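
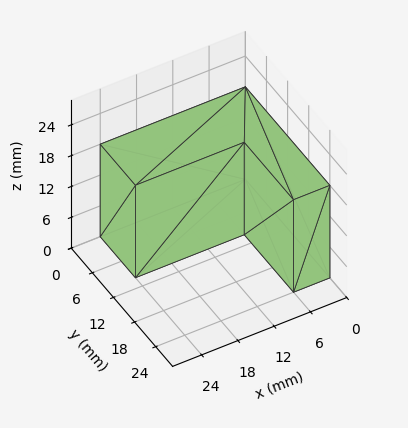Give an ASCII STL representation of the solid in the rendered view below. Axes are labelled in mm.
Reading the render: the shape is an L-shaped prism: outer 24 × 24 mm, arm thicknesses ≈ 10 mm (horizontal) and 6 mm (vertical), extruded 18 mm in z (dimensions read to the nearest mm from the axis ticks). For the STL, each face is triangulated and given an outward normal.

solid part
  facet normal 0.0000 0.0000 -1.0000
    outer loop
      vertex 24.0 10.0 0.0
      vertex 24.0 0.0 0.0
      vertex 0.0 0.0 0.0
    endloop
  endfacet
  facet normal 0.0000 0.0000 -1.0000
    outer loop
      vertex 6.0 10.0 0.0
      vertex 24.0 10.0 0.0
      vertex 0.0 0.0 0.0
    endloop
  endfacet
  facet normal 0.0000 0.0000 -1.0000
    outer loop
      vertex 6.0 24.0 0.0
      vertex 6.0 10.0 0.0
      vertex 0.0 0.0 0.0
    endloop
  endfacet
  facet normal 0.0000 0.0000 -1.0000
    outer loop
      vertex 0.0 24.0 0.0
      vertex 6.0 24.0 0.0
      vertex 0.0 0.0 0.0
    endloop
  endfacet
  facet normal 0.0000 0.0000 1.0000
    outer loop
      vertex 0.0 0.0 18.0
      vertex 24.0 0.0 18.0
      vertex 24.0 10.0 18.0
    endloop
  endfacet
  facet normal 0.0000 0.0000 1.0000
    outer loop
      vertex 0.0 0.0 18.0
      vertex 24.0 10.0 18.0
      vertex 6.0 10.0 18.0
    endloop
  endfacet
  facet normal 0.0000 0.0000 1.0000
    outer loop
      vertex 0.0 0.0 18.0
      vertex 6.0 10.0 18.0
      vertex 6.0 24.0 18.0
    endloop
  endfacet
  facet normal 0.0000 0.0000 1.0000
    outer loop
      vertex 0.0 0.0 18.0
      vertex 6.0 24.0 18.0
      vertex 0.0 24.0 18.0
    endloop
  endfacet
  facet normal 0.0000 -1.0000 0.0000
    outer loop
      vertex 0.0 0.0 0.0
      vertex 24.0 0.0 0.0
      vertex 24.0 0.0 18.0
    endloop
  endfacet
  facet normal 0.0000 -1.0000 0.0000
    outer loop
      vertex 0.0 0.0 0.0
      vertex 24.0 0.0 18.0
      vertex 0.0 0.0 18.0
    endloop
  endfacet
  facet normal 1.0000 0.0000 0.0000
    outer loop
      vertex 24.0 0.0 0.0
      vertex 24.0 10.0 0.0
      vertex 24.0 10.0 18.0
    endloop
  endfacet
  facet normal 1.0000 0.0000 0.0000
    outer loop
      vertex 24.0 0.0 0.0
      vertex 24.0 10.0 18.0
      vertex 24.0 0.0 18.0
    endloop
  endfacet
  facet normal 0.0000 1.0000 0.0000
    outer loop
      vertex 24.0 10.0 0.0
      vertex 6.0 10.0 0.0
      vertex 6.0 10.0 18.0
    endloop
  endfacet
  facet normal 0.0000 1.0000 0.0000
    outer loop
      vertex 24.0 10.0 0.0
      vertex 6.0 10.0 18.0
      vertex 24.0 10.0 18.0
    endloop
  endfacet
  facet normal 1.0000 0.0000 0.0000
    outer loop
      vertex 6.0 10.0 0.0
      vertex 6.0 24.0 0.0
      vertex 6.0 24.0 18.0
    endloop
  endfacet
  facet normal 1.0000 0.0000 0.0000
    outer loop
      vertex 6.0 10.0 0.0
      vertex 6.0 24.0 18.0
      vertex 6.0 10.0 18.0
    endloop
  endfacet
  facet normal 0.0000 1.0000 0.0000
    outer loop
      vertex 6.0 24.0 0.0
      vertex 0.0 24.0 0.0
      vertex 0.0 24.0 18.0
    endloop
  endfacet
  facet normal 0.0000 1.0000 0.0000
    outer loop
      vertex 6.0 24.0 0.0
      vertex 0.0 24.0 18.0
      vertex 6.0 24.0 18.0
    endloop
  endfacet
  facet normal -1.0000 0.0000 0.0000
    outer loop
      vertex 0.0 24.0 0.0
      vertex 0.0 0.0 0.0
      vertex 0.0 0.0 18.0
    endloop
  endfacet
  facet normal -1.0000 0.0000 0.0000
    outer loop
      vertex 0.0 24.0 0.0
      vertex 0.0 0.0 18.0
      vertex 0.0 24.0 18.0
    endloop
  endfacet
endsolid part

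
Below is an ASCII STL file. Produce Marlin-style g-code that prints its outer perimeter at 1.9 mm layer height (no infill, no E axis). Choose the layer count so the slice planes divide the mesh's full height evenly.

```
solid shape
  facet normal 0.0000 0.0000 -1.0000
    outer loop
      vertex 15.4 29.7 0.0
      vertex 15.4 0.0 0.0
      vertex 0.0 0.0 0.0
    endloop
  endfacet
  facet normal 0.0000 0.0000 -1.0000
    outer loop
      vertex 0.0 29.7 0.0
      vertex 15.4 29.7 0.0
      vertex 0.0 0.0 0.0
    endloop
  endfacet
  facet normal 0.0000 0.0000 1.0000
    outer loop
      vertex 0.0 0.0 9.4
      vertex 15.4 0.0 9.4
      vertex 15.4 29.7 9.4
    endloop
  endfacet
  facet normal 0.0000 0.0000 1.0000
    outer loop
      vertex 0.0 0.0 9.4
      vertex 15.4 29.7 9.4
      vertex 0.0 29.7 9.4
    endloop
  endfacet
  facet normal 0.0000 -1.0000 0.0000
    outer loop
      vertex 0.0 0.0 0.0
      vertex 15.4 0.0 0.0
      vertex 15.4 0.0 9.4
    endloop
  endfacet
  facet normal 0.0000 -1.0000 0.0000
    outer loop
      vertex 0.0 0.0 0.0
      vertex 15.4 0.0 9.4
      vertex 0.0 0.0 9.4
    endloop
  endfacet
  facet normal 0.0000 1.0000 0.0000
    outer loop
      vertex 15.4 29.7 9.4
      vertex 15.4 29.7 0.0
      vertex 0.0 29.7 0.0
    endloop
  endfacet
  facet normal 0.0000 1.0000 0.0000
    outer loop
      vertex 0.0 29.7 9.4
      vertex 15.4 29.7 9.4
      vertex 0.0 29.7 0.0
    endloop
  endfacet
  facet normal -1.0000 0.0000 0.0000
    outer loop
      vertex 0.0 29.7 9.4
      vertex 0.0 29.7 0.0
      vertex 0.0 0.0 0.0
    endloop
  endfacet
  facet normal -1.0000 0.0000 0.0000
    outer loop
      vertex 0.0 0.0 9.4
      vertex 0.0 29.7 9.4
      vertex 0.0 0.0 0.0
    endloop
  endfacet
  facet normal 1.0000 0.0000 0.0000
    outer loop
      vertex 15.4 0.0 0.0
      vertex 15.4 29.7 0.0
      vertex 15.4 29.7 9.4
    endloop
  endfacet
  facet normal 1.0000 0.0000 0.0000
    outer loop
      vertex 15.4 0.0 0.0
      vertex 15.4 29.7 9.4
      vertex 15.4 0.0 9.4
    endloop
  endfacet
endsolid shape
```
; perimeter-only toolpath
G21 ; units = mm
G90 ; absolute positioning
G28 ; home
; layer 1
G0 Z1.9
G0 X0.0 Y0.0
G1 X15.4 Y0.0
G1 X15.4 Y29.7
G1 X0.0 Y29.7
G1 X0.0 Y0.0
; layer 2
G0 Z3.8
G0 X0.0 Y0.0
G1 X15.4 Y0.0
G1 X15.4 Y29.7
G1 X0.0 Y29.7
G1 X0.0 Y0.0
; layer 3
G0 Z5.6
G0 X0.0 Y0.0
G1 X15.4 Y0.0
G1 X15.4 Y29.7
G1 X0.0 Y29.7
G1 X0.0 Y0.0
; layer 4
G0 Z7.5
G0 X0.0 Y0.0
G1 X15.4 Y0.0
G1 X15.4 Y29.7
G1 X0.0 Y29.7
G1 X0.0 Y0.0
; layer 5
G0 Z9.4
G0 X0.0 Y0.0
G1 X15.4 Y0.0
G1 X15.4 Y29.7
G1 X0.0 Y29.7
G1 X0.0 Y0.0
M2 ; end

The solid is a rectangular box, roughly 15.4 × 29.7 mm footprint and 9.4 mm tall. Slicing at Δz = 1.9 mm — 5 equal slices spanning the solid's height, so layer i sits at z = i·h/5 — gives 5 non-empty perimeters. Each is a 4-segment closed polygon; G0 lifts to the layer z and rapids to the start vertex, then G1 traces the edges.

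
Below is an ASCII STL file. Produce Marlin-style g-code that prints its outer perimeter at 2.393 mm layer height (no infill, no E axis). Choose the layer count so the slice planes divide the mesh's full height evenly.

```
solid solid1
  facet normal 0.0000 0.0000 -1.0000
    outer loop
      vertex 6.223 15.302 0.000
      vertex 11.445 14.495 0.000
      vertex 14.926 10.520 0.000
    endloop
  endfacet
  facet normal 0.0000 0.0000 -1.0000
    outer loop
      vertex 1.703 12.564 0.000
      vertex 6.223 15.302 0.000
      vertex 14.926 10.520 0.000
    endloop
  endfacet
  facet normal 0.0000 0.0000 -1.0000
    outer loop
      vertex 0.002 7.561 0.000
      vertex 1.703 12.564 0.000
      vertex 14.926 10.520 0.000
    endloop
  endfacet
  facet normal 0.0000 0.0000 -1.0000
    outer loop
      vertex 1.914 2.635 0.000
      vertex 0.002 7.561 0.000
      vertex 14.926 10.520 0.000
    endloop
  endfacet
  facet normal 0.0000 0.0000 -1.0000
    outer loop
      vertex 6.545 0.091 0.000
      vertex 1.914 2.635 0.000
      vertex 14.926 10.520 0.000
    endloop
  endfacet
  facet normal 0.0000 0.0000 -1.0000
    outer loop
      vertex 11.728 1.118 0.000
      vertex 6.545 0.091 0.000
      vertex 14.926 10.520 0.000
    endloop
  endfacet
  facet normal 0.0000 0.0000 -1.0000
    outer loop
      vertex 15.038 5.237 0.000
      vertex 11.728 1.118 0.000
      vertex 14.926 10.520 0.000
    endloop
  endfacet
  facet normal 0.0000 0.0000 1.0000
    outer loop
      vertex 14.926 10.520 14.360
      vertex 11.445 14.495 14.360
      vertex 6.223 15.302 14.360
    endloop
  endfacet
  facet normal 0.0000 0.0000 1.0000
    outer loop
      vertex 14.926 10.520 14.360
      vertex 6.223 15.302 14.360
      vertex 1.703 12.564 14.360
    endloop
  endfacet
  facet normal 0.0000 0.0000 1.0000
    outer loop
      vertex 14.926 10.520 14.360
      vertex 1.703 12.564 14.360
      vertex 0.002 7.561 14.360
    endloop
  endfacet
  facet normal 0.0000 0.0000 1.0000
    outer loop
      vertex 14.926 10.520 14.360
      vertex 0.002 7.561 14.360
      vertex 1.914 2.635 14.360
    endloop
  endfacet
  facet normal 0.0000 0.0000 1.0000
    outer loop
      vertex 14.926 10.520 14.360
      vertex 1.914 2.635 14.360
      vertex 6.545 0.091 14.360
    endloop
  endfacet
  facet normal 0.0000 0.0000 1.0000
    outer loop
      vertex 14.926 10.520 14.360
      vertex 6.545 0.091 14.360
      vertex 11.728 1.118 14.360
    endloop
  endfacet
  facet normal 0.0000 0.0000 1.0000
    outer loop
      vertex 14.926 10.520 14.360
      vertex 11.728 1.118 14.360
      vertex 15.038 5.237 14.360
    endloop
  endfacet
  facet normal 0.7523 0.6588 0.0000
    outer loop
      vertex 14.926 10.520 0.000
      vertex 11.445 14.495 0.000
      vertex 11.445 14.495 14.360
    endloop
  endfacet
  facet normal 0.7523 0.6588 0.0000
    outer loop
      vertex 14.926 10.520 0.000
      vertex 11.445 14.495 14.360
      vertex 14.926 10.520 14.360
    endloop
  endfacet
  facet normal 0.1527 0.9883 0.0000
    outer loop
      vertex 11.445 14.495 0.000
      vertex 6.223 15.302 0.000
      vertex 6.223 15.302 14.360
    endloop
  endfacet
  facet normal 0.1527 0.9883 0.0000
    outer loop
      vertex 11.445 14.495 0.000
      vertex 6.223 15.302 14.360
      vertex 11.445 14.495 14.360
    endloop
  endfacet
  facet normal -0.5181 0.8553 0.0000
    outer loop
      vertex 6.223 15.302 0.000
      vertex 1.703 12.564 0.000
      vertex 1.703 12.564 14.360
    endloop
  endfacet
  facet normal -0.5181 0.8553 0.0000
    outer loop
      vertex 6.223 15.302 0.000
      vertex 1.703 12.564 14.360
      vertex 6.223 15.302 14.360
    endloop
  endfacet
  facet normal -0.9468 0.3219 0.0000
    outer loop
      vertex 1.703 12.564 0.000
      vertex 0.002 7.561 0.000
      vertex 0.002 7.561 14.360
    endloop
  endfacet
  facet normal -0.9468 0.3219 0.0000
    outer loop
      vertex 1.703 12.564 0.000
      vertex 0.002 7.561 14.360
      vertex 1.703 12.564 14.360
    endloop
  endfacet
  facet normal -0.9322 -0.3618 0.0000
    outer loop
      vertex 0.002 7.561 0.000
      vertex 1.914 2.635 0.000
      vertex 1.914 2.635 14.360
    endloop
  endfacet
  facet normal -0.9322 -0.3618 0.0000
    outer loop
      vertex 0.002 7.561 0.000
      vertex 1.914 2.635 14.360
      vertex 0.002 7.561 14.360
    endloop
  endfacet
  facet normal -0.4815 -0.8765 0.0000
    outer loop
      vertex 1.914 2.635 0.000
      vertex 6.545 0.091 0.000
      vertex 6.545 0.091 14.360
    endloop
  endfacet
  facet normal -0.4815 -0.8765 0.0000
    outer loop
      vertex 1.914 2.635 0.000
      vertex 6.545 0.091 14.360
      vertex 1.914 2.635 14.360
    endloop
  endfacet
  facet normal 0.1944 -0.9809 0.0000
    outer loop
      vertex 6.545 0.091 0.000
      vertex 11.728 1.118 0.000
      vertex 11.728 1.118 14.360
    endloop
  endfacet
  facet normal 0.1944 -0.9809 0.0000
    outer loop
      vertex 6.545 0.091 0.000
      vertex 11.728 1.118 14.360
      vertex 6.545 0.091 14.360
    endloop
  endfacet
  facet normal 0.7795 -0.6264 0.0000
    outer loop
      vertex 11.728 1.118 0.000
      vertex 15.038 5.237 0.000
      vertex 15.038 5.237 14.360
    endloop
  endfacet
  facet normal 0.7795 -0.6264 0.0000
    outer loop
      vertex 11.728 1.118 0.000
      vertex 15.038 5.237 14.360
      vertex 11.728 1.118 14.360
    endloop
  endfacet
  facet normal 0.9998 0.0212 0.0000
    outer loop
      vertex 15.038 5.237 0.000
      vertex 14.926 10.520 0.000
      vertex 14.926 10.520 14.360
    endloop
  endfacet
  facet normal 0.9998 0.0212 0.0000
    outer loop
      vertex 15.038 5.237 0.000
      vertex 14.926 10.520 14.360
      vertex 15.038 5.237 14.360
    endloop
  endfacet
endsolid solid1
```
; perimeter-only toolpath
G21 ; units = mm
G90 ; absolute positioning
G28 ; home
; layer 1
G0 Z2.393
G0 X14.926 Y10.520
G1 X11.445 Y14.495
G1 X6.223 Y15.302
G1 X1.703 Y12.564
G1 X0.002 Y7.561
G1 X1.914 Y2.635
G1 X6.545 Y0.091
G1 X11.728 Y1.118
G1 X15.038 Y5.237
G1 X14.926 Y10.520
; layer 2
G0 Z4.787
G0 X14.926 Y10.520
G1 X11.445 Y14.495
G1 X6.223 Y15.302
G1 X1.703 Y12.564
G1 X0.002 Y7.561
G1 X1.914 Y2.635
G1 X6.545 Y0.091
G1 X11.728 Y1.118
G1 X15.038 Y5.237
G1 X14.926 Y10.520
; layer 3
G0 Z7.180
G0 X14.926 Y10.520
G1 X11.445 Y14.495
G1 X6.223 Y15.302
G1 X1.703 Y12.564
G1 X0.002 Y7.561
G1 X1.914 Y2.635
G1 X6.545 Y0.091
G1 X11.728 Y1.118
G1 X15.038 Y5.237
G1 X14.926 Y10.520
; layer 4
G0 Z9.573
G0 X14.926 Y10.520
G1 X11.445 Y14.495
G1 X6.223 Y15.302
G1 X1.703 Y12.564
G1 X0.002 Y7.561
G1 X1.914 Y2.635
G1 X6.545 Y0.091
G1 X11.728 Y1.118
G1 X15.038 Y5.237
G1 X14.926 Y10.520
; layer 5
G0 Z11.967
G0 X14.926 Y10.520
G1 X11.445 Y14.495
G1 X6.223 Y15.302
G1 X1.703 Y12.564
G1 X0.002 Y7.561
G1 X1.914 Y2.635
G1 X6.545 Y0.091
G1 X11.728 Y1.118
G1 X15.038 Y5.237
G1 X14.926 Y10.520
; layer 6
G0 Z14.360
G0 X14.926 Y10.520
G1 X11.445 Y14.495
G1 X6.223 Y15.302
G1 X1.703 Y12.564
G1 X0.002 Y7.561
G1 X1.914 Y2.635
G1 X6.545 Y0.091
G1 X11.728 Y1.118
G1 X15.038 Y5.237
G1 X14.926 Y10.520
M2 ; end

The solid is a regular 9-sided prism (a cylinder approximated with 9 flat sides), circumscribed radius ≈ 7.72 mm, height ≈ 14.4 mm. Slicing at Δz = 2.393 mm — 6 equal slices spanning the solid's height, so layer i sits at z = i·h/6 — gives 6 non-empty perimeters. Each is a 9-segment closed polygon; G0 lifts to the layer z and rapids to the start vertex, then G1 traces the edges.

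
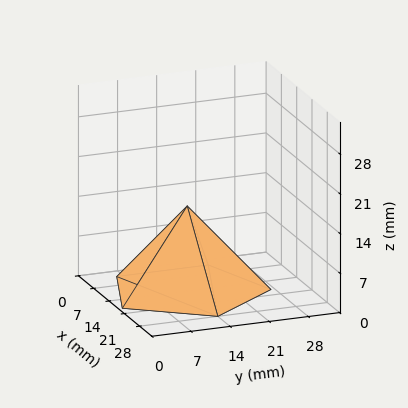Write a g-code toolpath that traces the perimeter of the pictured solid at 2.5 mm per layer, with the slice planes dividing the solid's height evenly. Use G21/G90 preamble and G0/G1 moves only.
Reading the render: the shape is a regular 5-sided pyramid, base circumscribed radius ≈ 14 mm, apex at z ≈ 15 mm (dimensions read to the nearest mm from the axis ticks). For the g-code, the solid's height is divided into equal slices at the stated Δz and each level perimeter traced with G1 moves after a G0 lift.

; perimeter-only toolpath
G21 ; units = mm
G90 ; absolute positioning
G28 ; home
; layer 1
G0 Z2.5
G0 X25.7 Y14.0
G1 X17.6 Y25.1
G1 X4.6 Y20.8
G1 X4.6 Y7.2
G1 X17.6 Y2.9
G1 X25.7 Y14.0
; layer 2
G0 Z5.0
G0 X23.3 Y14.0
G1 X16.9 Y22.9
G1 X6.5 Y19.5
G1 X6.5 Y8.5
G1 X16.9 Y5.1
G1 X23.3 Y14.0
; layer 3
G0 Z7.5
G0 X21.0 Y14.0
G1 X16.1 Y20.6
G1 X8.3 Y18.1
G1 X8.3 Y9.9
G1 X16.1 Y7.3
G1 X21.0 Y14.0
; layer 4
G0 Z10.0
G0 X18.7 Y14.0
G1 X15.4 Y18.4
G1 X10.2 Y16.7
G1 X10.2 Y11.3
G1 X15.4 Y9.6
G1 X18.7 Y14.0
; layer 5
G0 Z12.5
G0 X16.3 Y14.0
G1 X14.7 Y16.2
G1 X12.1 Y15.4
G1 X12.1 Y12.6
G1 X14.7 Y11.8
G1 X16.3 Y14.0
M2 ; end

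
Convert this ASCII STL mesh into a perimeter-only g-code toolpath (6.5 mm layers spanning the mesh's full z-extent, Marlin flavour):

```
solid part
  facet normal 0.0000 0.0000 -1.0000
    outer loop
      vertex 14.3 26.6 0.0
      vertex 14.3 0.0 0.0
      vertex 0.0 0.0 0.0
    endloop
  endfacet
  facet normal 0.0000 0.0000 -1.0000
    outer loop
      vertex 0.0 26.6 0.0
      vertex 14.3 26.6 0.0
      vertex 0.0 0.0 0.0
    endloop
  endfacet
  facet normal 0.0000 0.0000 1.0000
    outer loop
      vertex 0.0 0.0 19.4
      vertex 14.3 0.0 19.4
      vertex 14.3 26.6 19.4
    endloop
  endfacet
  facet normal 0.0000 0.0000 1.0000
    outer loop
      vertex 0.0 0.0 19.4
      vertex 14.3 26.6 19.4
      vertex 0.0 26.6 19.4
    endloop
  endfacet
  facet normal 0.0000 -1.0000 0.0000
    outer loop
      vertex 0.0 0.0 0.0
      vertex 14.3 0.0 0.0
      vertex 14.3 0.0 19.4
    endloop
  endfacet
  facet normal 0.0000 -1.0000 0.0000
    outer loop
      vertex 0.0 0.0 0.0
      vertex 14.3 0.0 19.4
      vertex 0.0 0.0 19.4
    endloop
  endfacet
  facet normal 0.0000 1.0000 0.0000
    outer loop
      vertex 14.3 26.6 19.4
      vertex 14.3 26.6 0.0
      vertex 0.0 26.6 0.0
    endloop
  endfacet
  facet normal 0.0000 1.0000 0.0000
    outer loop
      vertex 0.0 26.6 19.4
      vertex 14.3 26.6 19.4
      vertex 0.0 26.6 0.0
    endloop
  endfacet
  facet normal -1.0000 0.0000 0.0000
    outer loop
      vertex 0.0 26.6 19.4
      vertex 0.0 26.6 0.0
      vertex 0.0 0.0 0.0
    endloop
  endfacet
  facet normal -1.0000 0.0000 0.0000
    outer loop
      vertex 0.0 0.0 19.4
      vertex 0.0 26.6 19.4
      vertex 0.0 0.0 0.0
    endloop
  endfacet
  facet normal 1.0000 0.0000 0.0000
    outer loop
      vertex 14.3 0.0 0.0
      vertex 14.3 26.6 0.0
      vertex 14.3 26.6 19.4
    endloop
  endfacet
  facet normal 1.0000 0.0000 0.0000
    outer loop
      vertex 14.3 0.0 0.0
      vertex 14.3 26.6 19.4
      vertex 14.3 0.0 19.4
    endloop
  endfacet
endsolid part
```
; perimeter-only toolpath
G21 ; units = mm
G90 ; absolute positioning
G28 ; home
; layer 1
G0 Z6.5
G0 X0.0 Y0.0
G1 X14.3 Y0.0
G1 X14.3 Y26.6
G1 X0.0 Y26.6
G1 X0.0 Y0.0
; layer 2
G0 Z12.9
G0 X0.0 Y0.0
G1 X14.3 Y0.0
G1 X14.3 Y26.6
G1 X0.0 Y26.6
G1 X0.0 Y0.0
; layer 3
G0 Z19.4
G0 X0.0 Y0.0
G1 X14.3 Y0.0
G1 X14.3 Y26.6
G1 X0.0 Y26.6
G1 X0.0 Y0.0
M2 ; end

The solid is a rectangular box, roughly 14.3 × 26.6 mm footprint and 19.4 mm tall. Slicing at Δz = 6.5 mm — 3 equal slices spanning the solid's height, so layer i sits at z = i·h/3 — gives 3 non-empty perimeters. Each is a 4-segment closed polygon; G0 lifts to the layer z and rapids to the start vertex, then G1 traces the edges.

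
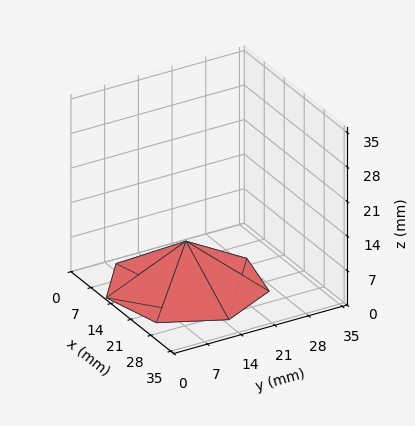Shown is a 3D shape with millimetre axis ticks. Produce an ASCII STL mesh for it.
Reading the render: the shape is a regular 7-sided pyramid, base circumscribed radius ≈ 15 mm, apex at z ≈ 9 mm (dimensions read to the nearest mm from the axis ticks). For the STL, each face is triangulated and given an outward normal.

solid part
  facet normal 0.0000 0.0000 -1.0000
    outer loop
      vertex 11.7 29.6 0.0
      vertex 24.4 26.7 0.0
      vertex 30.0 15.0 0.0
    endloop
  endfacet
  facet normal 0.0000 0.0000 -1.0000
    outer loop
      vertex 1.5 21.5 0.0
      vertex 11.7 29.6 0.0
      vertex 30.0 15.0 0.0
    endloop
  endfacet
  facet normal 0.0000 0.0000 -1.0000
    outer loop
      vertex 1.5 8.5 0.0
      vertex 1.5 21.5 0.0
      vertex 30.0 15.0 0.0
    endloop
  endfacet
  facet normal 0.0000 0.0000 -1.0000
    outer loop
      vertex 11.7 0.4 0.0
      vertex 1.5 8.5 0.0
      vertex 30.0 15.0 0.0
    endloop
  endfacet
  facet normal 0.0000 0.0000 -1.0000
    outer loop
      vertex 24.4 3.3 0.0
      vertex 11.7 0.4 0.0
      vertex 30.0 15.0 0.0
    endloop
  endfacet
  facet normal 0.4996 0.2391 0.8326
    outer loop
      vertex 30.0 15.0 0.0
      vertex 24.4 26.7 0.0
      vertex 15.0 15.0 9.0
    endloop
  endfacet
  facet normal 0.1235 0.5408 0.8320
    outer loop
      vertex 24.4 26.7 0.0
      vertex 11.7 29.6 0.0
      vertex 15.0 15.0 9.0
    endloop
  endfacet
  facet normal -0.3452 0.4347 0.8318
    outer loop
      vertex 11.7 29.6 0.0
      vertex 1.5 21.5 0.0
      vertex 15.0 15.0 9.0
    endloop
  endfacet
  facet normal -0.5547 0.0000 0.8321
    outer loop
      vertex 1.5 21.5 0.0
      vertex 1.5 8.5 0.0
      vertex 15.0 15.0 9.0
    endloop
  endfacet
  facet normal -0.3452 -0.4347 0.8318
    outer loop
      vertex 1.5 8.5 0.0
      vertex 11.7 0.4 0.0
      vertex 15.0 15.0 9.0
    endloop
  endfacet
  facet normal 0.1235 -0.5408 0.8320
    outer loop
      vertex 11.7 0.4 0.0
      vertex 24.4 3.3 0.0
      vertex 15.0 15.0 9.0
    endloop
  endfacet
  facet normal 0.4996 -0.2391 0.8326
    outer loop
      vertex 24.4 3.3 0.0
      vertex 30.0 15.0 0.0
      vertex 15.0 15.0 9.0
    endloop
  endfacet
endsolid part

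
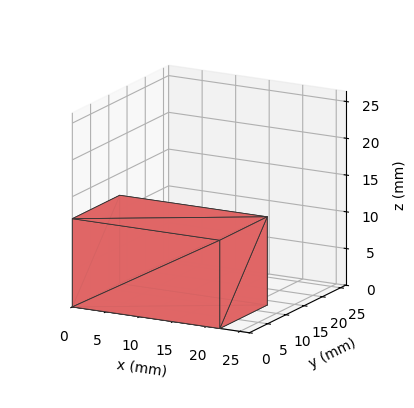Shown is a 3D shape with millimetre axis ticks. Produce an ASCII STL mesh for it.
Reading the render: the shape is a rectangular box, roughly 22 × 13 mm footprint and 12 mm tall (dimensions read to the nearest mm from the axis ticks). For the STL, each face is triangulated and given an outward normal.

solid part
  facet normal 0.0000 0.0000 -1.0000
    outer loop
      vertex 22.0 13.0 0.0
      vertex 22.0 0.0 0.0
      vertex 0.0 0.0 0.0
    endloop
  endfacet
  facet normal 0.0000 0.0000 -1.0000
    outer loop
      vertex 0.0 13.0 0.0
      vertex 22.0 13.0 0.0
      vertex 0.0 0.0 0.0
    endloop
  endfacet
  facet normal 0.0000 0.0000 1.0000
    outer loop
      vertex 0.0 0.0 12.0
      vertex 22.0 0.0 12.0
      vertex 22.0 13.0 12.0
    endloop
  endfacet
  facet normal 0.0000 0.0000 1.0000
    outer loop
      vertex 0.0 0.0 12.0
      vertex 22.0 13.0 12.0
      vertex 0.0 13.0 12.0
    endloop
  endfacet
  facet normal 0.0000 -1.0000 0.0000
    outer loop
      vertex 0.0 0.0 0.0
      vertex 22.0 0.0 0.0
      vertex 22.0 0.0 12.0
    endloop
  endfacet
  facet normal 0.0000 -1.0000 0.0000
    outer loop
      vertex 0.0 0.0 0.0
      vertex 22.0 0.0 12.0
      vertex 0.0 0.0 12.0
    endloop
  endfacet
  facet normal 0.0000 1.0000 0.0000
    outer loop
      vertex 22.0 13.0 12.0
      vertex 22.0 13.0 0.0
      vertex 0.0 13.0 0.0
    endloop
  endfacet
  facet normal 0.0000 1.0000 0.0000
    outer loop
      vertex 0.0 13.0 12.0
      vertex 22.0 13.0 12.0
      vertex 0.0 13.0 0.0
    endloop
  endfacet
  facet normal -1.0000 0.0000 0.0000
    outer loop
      vertex 0.0 13.0 12.0
      vertex 0.0 13.0 0.0
      vertex 0.0 0.0 0.0
    endloop
  endfacet
  facet normal -1.0000 0.0000 0.0000
    outer loop
      vertex 0.0 0.0 12.0
      vertex 0.0 13.0 12.0
      vertex 0.0 0.0 0.0
    endloop
  endfacet
  facet normal 1.0000 0.0000 0.0000
    outer loop
      vertex 22.0 0.0 0.0
      vertex 22.0 13.0 0.0
      vertex 22.0 13.0 12.0
    endloop
  endfacet
  facet normal 1.0000 0.0000 0.0000
    outer loop
      vertex 22.0 0.0 0.0
      vertex 22.0 13.0 12.0
      vertex 22.0 0.0 12.0
    endloop
  endfacet
endsolid part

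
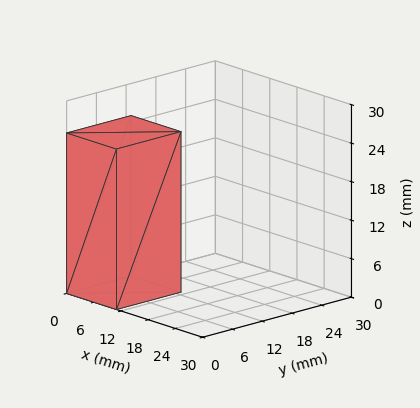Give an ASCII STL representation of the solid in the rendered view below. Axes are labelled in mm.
Reading the render: the shape is a rectangular box, roughly 11 × 13 mm footprint and 25 mm tall (dimensions read to the nearest mm from the axis ticks). For the STL, each face is triangulated and given an outward normal.

solid part
  facet normal 0.0000 0.0000 -1.0000
    outer loop
      vertex 11.000 13.000 0.000
      vertex 11.000 0.000 0.000
      vertex 0.000 0.000 0.000
    endloop
  endfacet
  facet normal 0.0000 0.0000 -1.0000
    outer loop
      vertex 0.000 13.000 0.000
      vertex 11.000 13.000 0.000
      vertex 0.000 0.000 0.000
    endloop
  endfacet
  facet normal 0.0000 0.0000 1.0000
    outer loop
      vertex 0.000 0.000 25.000
      vertex 11.000 0.000 25.000
      vertex 11.000 13.000 25.000
    endloop
  endfacet
  facet normal 0.0000 0.0000 1.0000
    outer loop
      vertex 0.000 0.000 25.000
      vertex 11.000 13.000 25.000
      vertex 0.000 13.000 25.000
    endloop
  endfacet
  facet normal 0.0000 -1.0000 0.0000
    outer loop
      vertex 0.000 0.000 0.000
      vertex 11.000 0.000 0.000
      vertex 11.000 0.000 25.000
    endloop
  endfacet
  facet normal 0.0000 -1.0000 0.0000
    outer loop
      vertex 0.000 0.000 0.000
      vertex 11.000 0.000 25.000
      vertex 0.000 0.000 25.000
    endloop
  endfacet
  facet normal 0.0000 1.0000 0.0000
    outer loop
      vertex 11.000 13.000 25.000
      vertex 11.000 13.000 0.000
      vertex 0.000 13.000 0.000
    endloop
  endfacet
  facet normal 0.0000 1.0000 0.0000
    outer loop
      vertex 0.000 13.000 25.000
      vertex 11.000 13.000 25.000
      vertex 0.000 13.000 0.000
    endloop
  endfacet
  facet normal -1.0000 0.0000 0.0000
    outer loop
      vertex 0.000 13.000 25.000
      vertex 0.000 13.000 0.000
      vertex 0.000 0.000 0.000
    endloop
  endfacet
  facet normal -1.0000 0.0000 0.0000
    outer loop
      vertex 0.000 0.000 25.000
      vertex 0.000 13.000 25.000
      vertex 0.000 0.000 0.000
    endloop
  endfacet
  facet normal 1.0000 0.0000 0.0000
    outer loop
      vertex 11.000 0.000 0.000
      vertex 11.000 13.000 0.000
      vertex 11.000 13.000 25.000
    endloop
  endfacet
  facet normal 1.0000 0.0000 0.0000
    outer loop
      vertex 11.000 0.000 0.000
      vertex 11.000 13.000 25.000
      vertex 11.000 0.000 25.000
    endloop
  endfacet
endsolid part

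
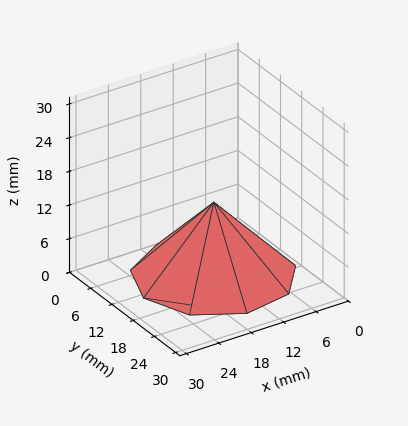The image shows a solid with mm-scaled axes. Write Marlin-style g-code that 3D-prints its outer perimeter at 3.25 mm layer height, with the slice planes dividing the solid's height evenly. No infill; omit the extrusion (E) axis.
Reading the render: the shape is a regular 9-sided pyramid, base circumscribed radius ≈ 13 mm, apex at z ≈ 13 mm (dimensions read to the nearest mm from the axis ticks). For the g-code, the solid's height is divided into equal slices at the stated Δz and each level perimeter traced with G1 moves after a G0 lift.

; perimeter-only toolpath
G21 ; units = mm
G90 ; absolute positioning
G28 ; home
; layer 1
G0 Z3.25
G0 X22.75 Y13.00
G1 X20.47 Y19.27
G1 X14.70 Y22.60
G1 X8.12 Y21.45
G1 X3.83 Y16.34
G1 X3.83 Y9.66
G1 X8.12 Y4.55
G1 X14.70 Y3.40
G1 X20.47 Y6.73
G1 X22.75 Y13.00
; layer 2
G0 Z6.50
G0 X19.50 Y13.00
G1 X17.98 Y17.18
G1 X14.13 Y19.40
G1 X9.75 Y18.63
G1 X6.89 Y15.22
G1 X6.89 Y10.78
G1 X9.75 Y7.37
G1 X14.13 Y6.60
G1 X17.98 Y8.82
G1 X19.50 Y13.00
; layer 3
G0 Z9.75
G0 X16.25 Y13.00
G1 X15.49 Y15.09
G1 X13.56 Y16.20
G1 X11.38 Y15.82
G1 X9.95 Y14.11
G1 X9.95 Y11.89
G1 X11.38 Y10.19
G1 X13.56 Y9.80
G1 X15.49 Y10.91
G1 X16.25 Y13.00
M2 ; end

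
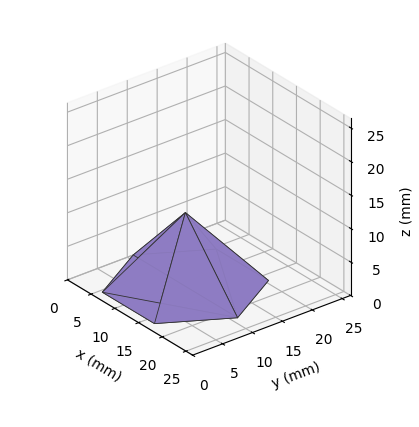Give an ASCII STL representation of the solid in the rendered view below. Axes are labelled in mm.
Reading the render: the shape is a regular 6-sided pyramid, base circumscribed radius ≈ 11 mm, apex at z ≈ 11 mm (dimensions read to the nearest mm from the axis ticks). For the STL, each face is triangulated and given an outward normal.

solid part
  facet normal 0.0000 0.0000 -1.0000
    outer loop
      vertex 5.50 20.53 0.00
      vertex 16.50 20.53 0.00
      vertex 22.00 11.00 0.00
    endloop
  endfacet
  facet normal 0.0000 0.0000 -1.0000
    outer loop
      vertex 0.00 11.00 0.00
      vertex 5.50 20.53 0.00
      vertex 22.00 11.00 0.00
    endloop
  endfacet
  facet normal 0.0000 0.0000 -1.0000
    outer loop
      vertex 5.50 1.47 0.00
      vertex 0.00 11.00 0.00
      vertex 22.00 11.00 0.00
    endloop
  endfacet
  facet normal 0.0000 0.0000 -1.0000
    outer loop
      vertex 16.50 1.47 0.00
      vertex 5.50 1.47 0.00
      vertex 22.00 11.00 0.00
    endloop
  endfacet
  facet normal 0.6547 0.3778 0.6547
    outer loop
      vertex 22.00 11.00 0.00
      vertex 16.50 20.53 0.00
      vertex 11.00 11.00 11.00
    endloop
  endfacet
  facet normal 0.0000 0.7558 0.6548
    outer loop
      vertex 16.50 20.53 0.00
      vertex 5.50 20.53 0.00
      vertex 11.00 11.00 11.00
    endloop
  endfacet
  facet normal -0.6547 0.3778 0.6547
    outer loop
      vertex 5.50 20.53 0.00
      vertex 0.00 11.00 0.00
      vertex 11.00 11.00 11.00
    endloop
  endfacet
  facet normal -0.6547 -0.3778 0.6547
    outer loop
      vertex 0.00 11.00 0.00
      vertex 5.50 1.47 0.00
      vertex 11.00 11.00 11.00
    endloop
  endfacet
  facet normal 0.0000 -0.7558 0.6548
    outer loop
      vertex 5.50 1.47 0.00
      vertex 16.50 1.47 0.00
      vertex 11.00 11.00 11.00
    endloop
  endfacet
  facet normal 0.6547 -0.3778 0.6547
    outer loop
      vertex 16.50 1.47 0.00
      vertex 22.00 11.00 0.00
      vertex 11.00 11.00 11.00
    endloop
  endfacet
endsolid part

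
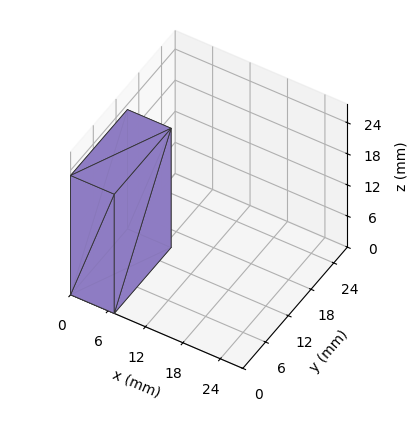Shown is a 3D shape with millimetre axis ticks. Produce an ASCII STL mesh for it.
Reading the render: the shape is a rectangular box, roughly 7 × 15 mm footprint and 23 mm tall (dimensions read to the nearest mm from the axis ticks). For the STL, each face is triangulated and given an outward normal.

solid part
  facet normal 0.0000 0.0000 -1.0000
    outer loop
      vertex 7.0 15.0 0.0
      vertex 7.0 0.0 0.0
      vertex 0.0 0.0 0.0
    endloop
  endfacet
  facet normal 0.0000 0.0000 -1.0000
    outer loop
      vertex 0.0 15.0 0.0
      vertex 7.0 15.0 0.0
      vertex 0.0 0.0 0.0
    endloop
  endfacet
  facet normal 0.0000 0.0000 1.0000
    outer loop
      vertex 0.0 0.0 23.0
      vertex 7.0 0.0 23.0
      vertex 7.0 15.0 23.0
    endloop
  endfacet
  facet normal 0.0000 0.0000 1.0000
    outer loop
      vertex 0.0 0.0 23.0
      vertex 7.0 15.0 23.0
      vertex 0.0 15.0 23.0
    endloop
  endfacet
  facet normal 0.0000 -1.0000 0.0000
    outer loop
      vertex 0.0 0.0 0.0
      vertex 7.0 0.0 0.0
      vertex 7.0 0.0 23.0
    endloop
  endfacet
  facet normal 0.0000 -1.0000 0.0000
    outer loop
      vertex 0.0 0.0 0.0
      vertex 7.0 0.0 23.0
      vertex 0.0 0.0 23.0
    endloop
  endfacet
  facet normal 0.0000 1.0000 0.0000
    outer loop
      vertex 7.0 15.0 23.0
      vertex 7.0 15.0 0.0
      vertex 0.0 15.0 0.0
    endloop
  endfacet
  facet normal 0.0000 1.0000 0.0000
    outer loop
      vertex 0.0 15.0 23.0
      vertex 7.0 15.0 23.0
      vertex 0.0 15.0 0.0
    endloop
  endfacet
  facet normal -1.0000 0.0000 0.0000
    outer loop
      vertex 0.0 15.0 23.0
      vertex 0.0 15.0 0.0
      vertex 0.0 0.0 0.0
    endloop
  endfacet
  facet normal -1.0000 0.0000 0.0000
    outer loop
      vertex 0.0 0.0 23.0
      vertex 0.0 15.0 23.0
      vertex 0.0 0.0 0.0
    endloop
  endfacet
  facet normal 1.0000 0.0000 0.0000
    outer loop
      vertex 7.0 0.0 0.0
      vertex 7.0 15.0 0.0
      vertex 7.0 15.0 23.0
    endloop
  endfacet
  facet normal 1.0000 0.0000 0.0000
    outer loop
      vertex 7.0 0.0 0.0
      vertex 7.0 15.0 23.0
      vertex 7.0 0.0 23.0
    endloop
  endfacet
endsolid part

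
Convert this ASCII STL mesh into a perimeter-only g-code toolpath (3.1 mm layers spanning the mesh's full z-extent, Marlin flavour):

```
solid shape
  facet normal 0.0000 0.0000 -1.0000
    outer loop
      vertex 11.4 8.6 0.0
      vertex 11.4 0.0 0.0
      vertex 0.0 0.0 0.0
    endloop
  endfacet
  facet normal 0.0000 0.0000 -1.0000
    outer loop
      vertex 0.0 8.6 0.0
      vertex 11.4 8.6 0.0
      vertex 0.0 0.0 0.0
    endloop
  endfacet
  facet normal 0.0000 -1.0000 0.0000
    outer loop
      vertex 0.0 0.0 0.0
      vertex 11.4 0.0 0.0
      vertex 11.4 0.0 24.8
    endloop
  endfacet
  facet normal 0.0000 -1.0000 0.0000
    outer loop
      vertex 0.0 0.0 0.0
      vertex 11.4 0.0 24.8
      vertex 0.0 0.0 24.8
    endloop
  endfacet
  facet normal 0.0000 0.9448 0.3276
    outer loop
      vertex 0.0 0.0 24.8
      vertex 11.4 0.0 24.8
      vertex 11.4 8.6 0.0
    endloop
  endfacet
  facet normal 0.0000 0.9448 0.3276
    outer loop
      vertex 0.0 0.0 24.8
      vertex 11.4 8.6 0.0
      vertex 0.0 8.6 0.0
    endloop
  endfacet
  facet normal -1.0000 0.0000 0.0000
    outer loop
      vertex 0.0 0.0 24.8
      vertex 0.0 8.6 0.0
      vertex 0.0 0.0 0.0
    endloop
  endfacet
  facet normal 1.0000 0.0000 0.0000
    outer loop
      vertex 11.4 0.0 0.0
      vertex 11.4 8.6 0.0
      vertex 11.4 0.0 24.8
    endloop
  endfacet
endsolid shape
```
; perimeter-only toolpath
G21 ; units = mm
G90 ; absolute positioning
G28 ; home
; layer 1
G0 Z3.1
G0 X0.0 Y0.0
G1 X11.4 Y0.0
G1 X11.4 Y7.5
G1 X0.0 Y7.5
G1 X0.0 Y0.0
; layer 2
G0 Z6.2
G0 X0.0 Y0.0
G1 X11.4 Y0.0
G1 X11.4 Y6.4
G1 X0.0 Y6.4
G1 X0.0 Y0.0
; layer 3
G0 Z9.3
G0 X0.0 Y0.0
G1 X11.4 Y0.0
G1 X11.4 Y5.4
G1 X0.0 Y5.4
G1 X0.0 Y0.0
; layer 4
G0 Z12.4
G0 X0.0 Y0.0
G1 X11.4 Y0.0
G1 X11.4 Y4.3
G1 X0.0 Y4.3
G1 X0.0 Y0.0
; layer 5
G0 Z15.5
G0 X0.0 Y0.0
G1 X11.4 Y0.0
G1 X11.4 Y3.2
G1 X0.0 Y3.2
G1 X0.0 Y0.0
; layer 6
G0 Z18.6
G0 X0.0 Y0.0
G1 X11.4 Y0.0
G1 X11.4 Y2.1
G1 X0.0 Y2.1
G1 X0.0 Y0.0
; layer 7
G0 Z21.7
G0 X0.0 Y0.0
G1 X11.4 Y0.0
G1 X11.4 Y1.1
G1 X0.0 Y1.1
G1 X0.0 Y0.0
M2 ; end

The solid is a wedge (ramp): 11.4 × 8.6 mm base, rising to 24.8 mm along the y=0 edge and sloping linearly to z=0 at y=8.6. Slicing at Δz = 3.1 mm — 8 equal slices spanning the solid's height, so layer i sits at z = i·h/8 — gives 7 non-empty perimeters. Each is a 4-segment closed polygon; G0 lifts to the layer z and rapids to the start vertex, then G1 traces the edges. The cross-section shrinks linearly with z (the slice at the apex is degenerate and omitted).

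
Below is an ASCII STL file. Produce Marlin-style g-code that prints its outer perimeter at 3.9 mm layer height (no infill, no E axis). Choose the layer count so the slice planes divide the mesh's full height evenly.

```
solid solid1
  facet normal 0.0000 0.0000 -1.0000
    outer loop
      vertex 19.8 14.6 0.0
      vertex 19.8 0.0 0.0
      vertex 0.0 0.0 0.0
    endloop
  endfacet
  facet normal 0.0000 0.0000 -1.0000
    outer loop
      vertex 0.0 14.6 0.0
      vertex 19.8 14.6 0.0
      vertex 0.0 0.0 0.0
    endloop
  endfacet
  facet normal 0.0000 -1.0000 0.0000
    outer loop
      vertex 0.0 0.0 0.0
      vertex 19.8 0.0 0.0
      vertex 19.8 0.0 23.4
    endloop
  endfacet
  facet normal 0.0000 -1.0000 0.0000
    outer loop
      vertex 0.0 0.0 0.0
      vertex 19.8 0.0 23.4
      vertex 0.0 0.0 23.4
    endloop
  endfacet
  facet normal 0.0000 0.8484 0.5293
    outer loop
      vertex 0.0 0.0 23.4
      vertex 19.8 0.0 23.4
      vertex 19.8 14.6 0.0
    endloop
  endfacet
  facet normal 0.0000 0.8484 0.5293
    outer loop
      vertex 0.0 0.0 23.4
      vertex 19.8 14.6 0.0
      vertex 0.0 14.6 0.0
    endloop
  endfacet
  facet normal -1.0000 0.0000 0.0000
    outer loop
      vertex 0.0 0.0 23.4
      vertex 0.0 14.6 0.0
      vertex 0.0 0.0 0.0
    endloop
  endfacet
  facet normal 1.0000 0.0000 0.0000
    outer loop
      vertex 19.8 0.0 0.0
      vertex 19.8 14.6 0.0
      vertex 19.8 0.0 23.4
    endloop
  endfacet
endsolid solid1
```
; perimeter-only toolpath
G21 ; units = mm
G90 ; absolute positioning
G28 ; home
; layer 1
G0 Z3.9
G0 X0.0 Y0.0
G1 X19.8 Y0.0
G1 X19.8 Y12.2
G1 X0.0 Y12.2
G1 X0.0 Y0.0
; layer 2
G0 Z7.8
G0 X0.0 Y0.0
G1 X19.8 Y0.0
G1 X19.8 Y9.7
G1 X0.0 Y9.7
G1 X0.0 Y0.0
; layer 3
G0 Z11.7
G0 X0.0 Y0.0
G1 X19.8 Y0.0
G1 X19.8 Y7.3
G1 X0.0 Y7.3
G1 X0.0 Y0.0
; layer 4
G0 Z15.6
G0 X0.0 Y0.0
G1 X19.8 Y0.0
G1 X19.8 Y4.9
G1 X0.0 Y4.9
G1 X0.0 Y0.0
; layer 5
G0 Z19.5
G0 X0.0 Y0.0
G1 X19.8 Y0.0
G1 X19.8 Y2.4
G1 X0.0 Y2.4
G1 X0.0 Y0.0
M2 ; end

The solid is a wedge (ramp): 19.8 × 14.6 mm base, rising to 23.4 mm along the y=0 edge and sloping linearly to z=0 at y=14.6. Slicing at Δz = 3.9 mm — 6 equal slices spanning the solid's height, so layer i sits at z = i·h/6 — gives 5 non-empty perimeters. Each is a 4-segment closed polygon; G0 lifts to the layer z and rapids to the start vertex, then G1 traces the edges. The cross-section shrinks linearly with z (the slice at the apex is degenerate and omitted).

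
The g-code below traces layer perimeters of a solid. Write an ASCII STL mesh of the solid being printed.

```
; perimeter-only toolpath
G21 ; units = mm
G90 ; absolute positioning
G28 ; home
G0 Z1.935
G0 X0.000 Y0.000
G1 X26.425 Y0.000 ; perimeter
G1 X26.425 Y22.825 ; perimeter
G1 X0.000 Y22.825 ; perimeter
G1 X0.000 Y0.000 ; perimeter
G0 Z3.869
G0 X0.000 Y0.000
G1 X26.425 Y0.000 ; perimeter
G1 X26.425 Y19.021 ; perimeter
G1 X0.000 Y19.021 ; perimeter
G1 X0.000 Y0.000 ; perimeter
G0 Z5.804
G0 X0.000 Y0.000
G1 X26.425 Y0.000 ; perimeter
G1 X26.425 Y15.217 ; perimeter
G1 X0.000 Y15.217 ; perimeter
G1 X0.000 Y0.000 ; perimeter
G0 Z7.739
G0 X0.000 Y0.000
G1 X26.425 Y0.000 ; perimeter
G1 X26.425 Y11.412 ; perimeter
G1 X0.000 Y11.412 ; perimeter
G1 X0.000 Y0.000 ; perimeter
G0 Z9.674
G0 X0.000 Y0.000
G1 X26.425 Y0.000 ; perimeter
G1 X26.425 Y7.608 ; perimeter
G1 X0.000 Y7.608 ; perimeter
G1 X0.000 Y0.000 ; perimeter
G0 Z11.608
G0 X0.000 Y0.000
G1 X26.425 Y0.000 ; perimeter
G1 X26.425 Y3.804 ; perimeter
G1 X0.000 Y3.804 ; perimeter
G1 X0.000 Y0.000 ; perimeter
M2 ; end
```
solid part
  facet normal 0.0000 0.0000 -1.0000
    outer loop
      vertex 26.425 26.629 0.000
      vertex 26.425 0.000 0.000
      vertex 0.000 0.000 0.000
    endloop
  endfacet
  facet normal 0.0000 0.0000 -1.0000
    outer loop
      vertex 0.000 26.629 0.000
      vertex 26.425 26.629 0.000
      vertex 0.000 0.000 0.000
    endloop
  endfacet
  facet normal 0.0000 -1.0000 0.0000
    outer loop
      vertex 0.000 0.000 0.000
      vertex 26.425 0.000 0.000
      vertex 26.425 0.000 13.543
    endloop
  endfacet
  facet normal 0.0000 -1.0000 0.0000
    outer loop
      vertex 0.000 0.000 0.000
      vertex 26.425 0.000 13.543
      vertex 0.000 0.000 13.543
    endloop
  endfacet
  facet normal 0.0000 0.4533 0.8913
    outer loop
      vertex 0.000 0.000 13.543
      vertex 26.425 0.000 13.543
      vertex 26.425 26.629 0.000
    endloop
  endfacet
  facet normal 0.0000 0.4533 0.8913
    outer loop
      vertex 0.000 0.000 13.543
      vertex 26.425 26.629 0.000
      vertex 0.000 26.629 0.000
    endloop
  endfacet
  facet normal -1.0000 0.0000 0.0000
    outer loop
      vertex 0.000 0.000 13.543
      vertex 0.000 26.629 0.000
      vertex 0.000 0.000 0.000
    endloop
  endfacet
  facet normal 1.0000 0.0000 0.0000
    outer loop
      vertex 26.425 0.000 0.000
      vertex 26.425 26.629 0.000
      vertex 26.425 0.000 13.543
    endloop
  endfacet
endsolid part

The G0 Z moves step by Δz≈1.935 mm. The G1 loops shrink linearly with z, so the solid tapers from its base footprint up to z≈13.5. Closing with a flat bottom cap and the tapered top and triangulating gives 8 facets — a wedge (ramp): 26.4 × 26.6 mm base, rising to 13.5 mm along the y=0 edge and sloping linearly to z=0 at y=26.6.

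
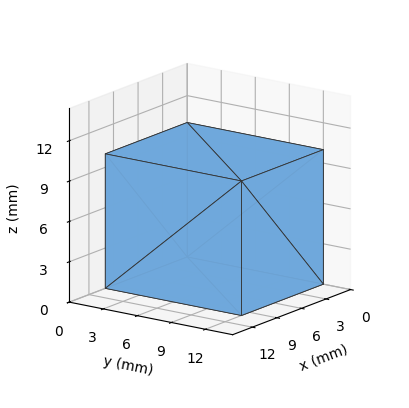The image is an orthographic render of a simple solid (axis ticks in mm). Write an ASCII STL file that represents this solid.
Reading the render: the shape is a rectangular box, roughly 10 × 12 mm footprint and 10 mm tall (dimensions read to the nearest mm from the axis ticks). For the STL, each face is triangulated and given an outward normal.

solid part
  facet normal 0.0000 0.0000 -1.0000
    outer loop
      vertex 10.00 12.00 0.00
      vertex 10.00 0.00 0.00
      vertex 0.00 0.00 0.00
    endloop
  endfacet
  facet normal 0.0000 0.0000 -1.0000
    outer loop
      vertex 0.00 12.00 0.00
      vertex 10.00 12.00 0.00
      vertex 0.00 0.00 0.00
    endloop
  endfacet
  facet normal 0.0000 0.0000 1.0000
    outer loop
      vertex 0.00 0.00 10.00
      vertex 10.00 0.00 10.00
      vertex 10.00 12.00 10.00
    endloop
  endfacet
  facet normal 0.0000 0.0000 1.0000
    outer loop
      vertex 0.00 0.00 10.00
      vertex 10.00 12.00 10.00
      vertex 0.00 12.00 10.00
    endloop
  endfacet
  facet normal 0.0000 -1.0000 0.0000
    outer loop
      vertex 0.00 0.00 0.00
      vertex 10.00 0.00 0.00
      vertex 10.00 0.00 10.00
    endloop
  endfacet
  facet normal 0.0000 -1.0000 0.0000
    outer loop
      vertex 0.00 0.00 0.00
      vertex 10.00 0.00 10.00
      vertex 0.00 0.00 10.00
    endloop
  endfacet
  facet normal 0.0000 1.0000 0.0000
    outer loop
      vertex 10.00 12.00 10.00
      vertex 10.00 12.00 0.00
      vertex 0.00 12.00 0.00
    endloop
  endfacet
  facet normal 0.0000 1.0000 0.0000
    outer loop
      vertex 0.00 12.00 10.00
      vertex 10.00 12.00 10.00
      vertex 0.00 12.00 0.00
    endloop
  endfacet
  facet normal -1.0000 0.0000 0.0000
    outer loop
      vertex 0.00 12.00 10.00
      vertex 0.00 12.00 0.00
      vertex 0.00 0.00 0.00
    endloop
  endfacet
  facet normal -1.0000 0.0000 0.0000
    outer loop
      vertex 0.00 0.00 10.00
      vertex 0.00 12.00 10.00
      vertex 0.00 0.00 0.00
    endloop
  endfacet
  facet normal 1.0000 0.0000 0.0000
    outer loop
      vertex 10.00 0.00 0.00
      vertex 10.00 12.00 0.00
      vertex 10.00 12.00 10.00
    endloop
  endfacet
  facet normal 1.0000 0.0000 0.0000
    outer loop
      vertex 10.00 0.00 0.00
      vertex 10.00 12.00 10.00
      vertex 10.00 0.00 10.00
    endloop
  endfacet
endsolid part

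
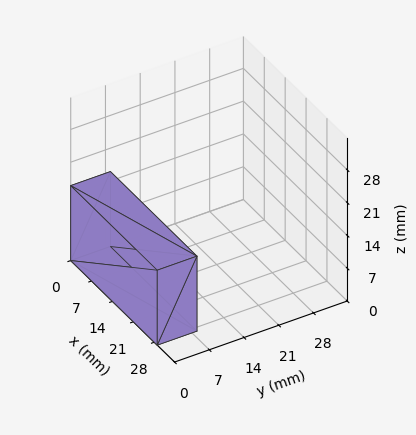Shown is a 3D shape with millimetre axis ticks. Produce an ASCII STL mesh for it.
Reading the render: the shape is a rectangular box, roughly 29 × 8 mm footprint and 16 mm tall (dimensions read to the nearest mm from the axis ticks). For the STL, each face is triangulated and given an outward normal.

solid part
  facet normal 0.0000 0.0000 -1.0000
    outer loop
      vertex 29.000 8.000 0.000
      vertex 29.000 0.000 0.000
      vertex 0.000 0.000 0.000
    endloop
  endfacet
  facet normal 0.0000 0.0000 -1.0000
    outer loop
      vertex 0.000 8.000 0.000
      vertex 29.000 8.000 0.000
      vertex 0.000 0.000 0.000
    endloop
  endfacet
  facet normal 0.0000 0.0000 1.0000
    outer loop
      vertex 0.000 0.000 16.000
      vertex 29.000 0.000 16.000
      vertex 29.000 8.000 16.000
    endloop
  endfacet
  facet normal 0.0000 0.0000 1.0000
    outer loop
      vertex 0.000 0.000 16.000
      vertex 29.000 8.000 16.000
      vertex 0.000 8.000 16.000
    endloop
  endfacet
  facet normal 0.0000 -1.0000 0.0000
    outer loop
      vertex 0.000 0.000 0.000
      vertex 29.000 0.000 0.000
      vertex 29.000 0.000 16.000
    endloop
  endfacet
  facet normal 0.0000 -1.0000 0.0000
    outer loop
      vertex 0.000 0.000 0.000
      vertex 29.000 0.000 16.000
      vertex 0.000 0.000 16.000
    endloop
  endfacet
  facet normal 0.0000 1.0000 0.0000
    outer loop
      vertex 29.000 8.000 16.000
      vertex 29.000 8.000 0.000
      vertex 0.000 8.000 0.000
    endloop
  endfacet
  facet normal 0.0000 1.0000 0.0000
    outer loop
      vertex 0.000 8.000 16.000
      vertex 29.000 8.000 16.000
      vertex 0.000 8.000 0.000
    endloop
  endfacet
  facet normal -1.0000 0.0000 0.0000
    outer loop
      vertex 0.000 8.000 16.000
      vertex 0.000 8.000 0.000
      vertex 0.000 0.000 0.000
    endloop
  endfacet
  facet normal -1.0000 0.0000 0.0000
    outer loop
      vertex 0.000 0.000 16.000
      vertex 0.000 8.000 16.000
      vertex 0.000 0.000 0.000
    endloop
  endfacet
  facet normal 1.0000 0.0000 0.0000
    outer loop
      vertex 29.000 0.000 0.000
      vertex 29.000 8.000 0.000
      vertex 29.000 8.000 16.000
    endloop
  endfacet
  facet normal 1.0000 0.0000 0.0000
    outer loop
      vertex 29.000 0.000 0.000
      vertex 29.000 8.000 16.000
      vertex 29.000 0.000 16.000
    endloop
  endfacet
endsolid part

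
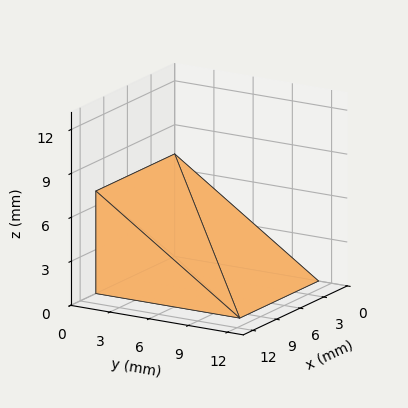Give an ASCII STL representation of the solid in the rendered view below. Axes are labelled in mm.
Reading the render: the shape is a wedge (ramp): 10 × 11 mm base, rising to 7 mm along the y=0 edge and sloping linearly to z=0 at y=11 (dimensions read to the nearest mm from the axis ticks). For the STL, each face is triangulated and given an outward normal.

solid part
  facet normal 0.0000 0.0000 -1.0000
    outer loop
      vertex 10.0 11.0 0.0
      vertex 10.0 0.0 0.0
      vertex 0.0 0.0 0.0
    endloop
  endfacet
  facet normal 0.0000 0.0000 -1.0000
    outer loop
      vertex 0.0 11.0 0.0
      vertex 10.0 11.0 0.0
      vertex 0.0 0.0 0.0
    endloop
  endfacet
  facet normal 0.0000 -1.0000 0.0000
    outer loop
      vertex 0.0 0.0 0.0
      vertex 10.0 0.0 0.0
      vertex 10.0 0.0 7.0
    endloop
  endfacet
  facet normal 0.0000 -1.0000 0.0000
    outer loop
      vertex 0.0 0.0 0.0
      vertex 10.0 0.0 7.0
      vertex 0.0 0.0 7.0
    endloop
  endfacet
  facet normal 0.0000 0.5369 0.8437
    outer loop
      vertex 0.0 0.0 7.0
      vertex 10.0 0.0 7.0
      vertex 10.0 11.0 0.0
    endloop
  endfacet
  facet normal 0.0000 0.5369 0.8437
    outer loop
      vertex 0.0 0.0 7.0
      vertex 10.0 11.0 0.0
      vertex 0.0 11.0 0.0
    endloop
  endfacet
  facet normal -1.0000 0.0000 0.0000
    outer loop
      vertex 0.0 0.0 7.0
      vertex 0.0 11.0 0.0
      vertex 0.0 0.0 0.0
    endloop
  endfacet
  facet normal 1.0000 0.0000 0.0000
    outer loop
      vertex 10.0 0.0 0.0
      vertex 10.0 11.0 0.0
      vertex 10.0 0.0 7.0
    endloop
  endfacet
endsolid part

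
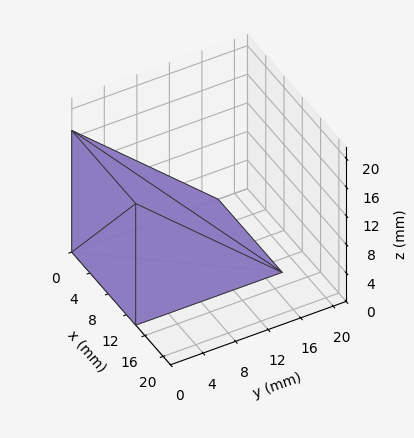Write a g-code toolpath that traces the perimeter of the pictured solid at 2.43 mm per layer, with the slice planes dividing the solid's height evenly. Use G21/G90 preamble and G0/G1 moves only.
Reading the render: the shape is a wedge (ramp): 14 × 18 mm base, rising to 17 mm along the y=0 edge and sloping linearly to z=0 at y=18 (dimensions read to the nearest mm from the axis ticks). For the g-code, the solid's height is divided into equal slices at the stated Δz and each level perimeter traced with G1 moves after a G0 lift.

; perimeter-only toolpath
G21 ; units = mm
G90 ; absolute positioning
G28 ; home
; layer 1
G0 Z2.43
G0 X0.00 Y0.00
G1 X14.00 Y0.00
G1 X14.00 Y15.43
G1 X0.00 Y15.43
G1 X0.00 Y0.00
; layer 2
G0 Z4.86
G0 X0.00 Y0.00
G1 X14.00 Y0.00
G1 X14.00 Y12.86
G1 X0.00 Y12.86
G1 X0.00 Y0.00
; layer 3
G0 Z7.29
G0 X0.00 Y0.00
G1 X14.00 Y0.00
G1 X14.00 Y10.29
G1 X0.00 Y10.29
G1 X0.00 Y0.00
; layer 4
G0 Z9.71
G0 X0.00 Y0.00
G1 X14.00 Y0.00
G1 X14.00 Y7.71
G1 X0.00 Y7.71
G1 X0.00 Y0.00
; layer 5
G0 Z12.14
G0 X0.00 Y0.00
G1 X14.00 Y0.00
G1 X14.00 Y5.14
G1 X0.00 Y5.14
G1 X0.00 Y0.00
; layer 6
G0 Z14.57
G0 X0.00 Y0.00
G1 X14.00 Y0.00
G1 X14.00 Y2.57
G1 X0.00 Y2.57
G1 X0.00 Y0.00
M2 ; end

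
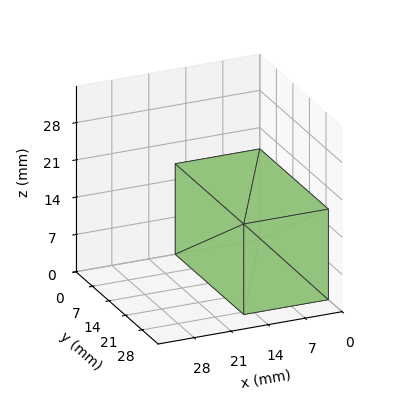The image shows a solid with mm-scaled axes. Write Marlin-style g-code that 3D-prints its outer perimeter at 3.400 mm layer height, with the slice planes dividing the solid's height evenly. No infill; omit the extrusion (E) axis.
Reading the render: the shape is a rectangular box, roughly 16 × 29 mm footprint and 17 mm tall (dimensions read to the nearest mm from the axis ticks). For the g-code, the solid's height is divided into equal slices at the stated Δz and each level perimeter traced with G1 moves after a G0 lift.

; perimeter-only toolpath
G21 ; units = mm
G90 ; absolute positioning
G28 ; home
; layer 1
G0 Z3.400
G0 X0.000 Y0.000
G1 X16.000 Y0.000
G1 X16.000 Y29.000
G1 X0.000 Y29.000
G1 X0.000 Y0.000
; layer 2
G0 Z6.800
G0 X0.000 Y0.000
G1 X16.000 Y0.000
G1 X16.000 Y29.000
G1 X0.000 Y29.000
G1 X0.000 Y0.000
; layer 3
G0 Z10.200
G0 X0.000 Y0.000
G1 X16.000 Y0.000
G1 X16.000 Y29.000
G1 X0.000 Y29.000
G1 X0.000 Y0.000
; layer 4
G0 Z13.600
G0 X0.000 Y0.000
G1 X16.000 Y0.000
G1 X16.000 Y29.000
G1 X0.000 Y29.000
G1 X0.000 Y0.000
; layer 5
G0 Z17.000
G0 X0.000 Y0.000
G1 X16.000 Y0.000
G1 X16.000 Y29.000
G1 X0.000 Y29.000
G1 X0.000 Y0.000
M2 ; end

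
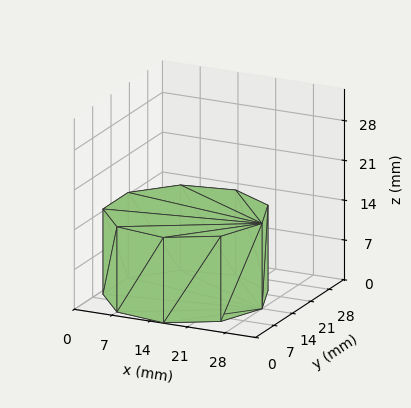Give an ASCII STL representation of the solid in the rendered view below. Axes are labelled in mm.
Reading the render: the shape is a regular 9-sided prism (a cylinder approximated with 9 flat sides), circumscribed radius ≈ 14 mm, height ≈ 15 mm (dimensions read to the nearest mm from the axis ticks). For the STL, each face is triangulated and given an outward normal.

solid part
  facet normal 0.0000 0.0000 -1.0000
    outer loop
      vertex 16.431 27.787 0.000
      vertex 24.725 22.999 0.000
      vertex 28.000 14.000 0.000
    endloop
  endfacet
  facet normal 0.0000 0.0000 -1.0000
    outer loop
      vertex 7.000 26.124 0.000
      vertex 16.431 27.787 0.000
      vertex 28.000 14.000 0.000
    endloop
  endfacet
  facet normal 0.0000 0.0000 -1.0000
    outer loop
      vertex 0.844 18.788 0.000
      vertex 7.000 26.124 0.000
      vertex 28.000 14.000 0.000
    endloop
  endfacet
  facet normal 0.0000 0.0000 -1.0000
    outer loop
      vertex 0.844 9.212 0.000
      vertex 0.844 18.788 0.000
      vertex 28.000 14.000 0.000
    endloop
  endfacet
  facet normal 0.0000 0.0000 -1.0000
    outer loop
      vertex 7.000 1.876 0.000
      vertex 0.844 9.212 0.000
      vertex 28.000 14.000 0.000
    endloop
  endfacet
  facet normal 0.0000 0.0000 -1.0000
    outer loop
      vertex 16.431 0.213 0.000
      vertex 7.000 1.876 0.000
      vertex 28.000 14.000 0.000
    endloop
  endfacet
  facet normal 0.0000 0.0000 -1.0000
    outer loop
      vertex 24.725 5.001 0.000
      vertex 16.431 0.213 0.000
      vertex 28.000 14.000 0.000
    endloop
  endfacet
  facet normal 0.0000 0.0000 1.0000
    outer loop
      vertex 28.000 14.000 15.000
      vertex 24.725 22.999 15.000
      vertex 16.431 27.787 15.000
    endloop
  endfacet
  facet normal 0.0000 0.0000 1.0000
    outer loop
      vertex 28.000 14.000 15.000
      vertex 16.431 27.787 15.000
      vertex 7.000 26.124 15.000
    endloop
  endfacet
  facet normal 0.0000 0.0000 1.0000
    outer loop
      vertex 28.000 14.000 15.000
      vertex 7.000 26.124 15.000
      vertex 0.844 18.788 15.000
    endloop
  endfacet
  facet normal 0.0000 0.0000 1.0000
    outer loop
      vertex 28.000 14.000 15.000
      vertex 0.844 18.788 15.000
      vertex 0.844 9.212 15.000
    endloop
  endfacet
  facet normal 0.0000 0.0000 1.0000
    outer loop
      vertex 28.000 14.000 15.000
      vertex 0.844 9.212 15.000
      vertex 7.000 1.876 15.000
    endloop
  endfacet
  facet normal 0.0000 0.0000 1.0000
    outer loop
      vertex 28.000 14.000 15.000
      vertex 7.000 1.876 15.000
      vertex 16.431 0.213 15.000
    endloop
  endfacet
  facet normal 0.0000 0.0000 1.0000
    outer loop
      vertex 28.000 14.000 15.000
      vertex 16.431 0.213 15.000
      vertex 24.725 5.001 15.000
    endloop
  endfacet
  facet normal 0.9397 0.3420 0.0000
    outer loop
      vertex 28.000 14.000 0.000
      vertex 24.725 22.999 0.000
      vertex 24.725 22.999 15.000
    endloop
  endfacet
  facet normal 0.9397 0.3420 0.0000
    outer loop
      vertex 28.000 14.000 0.000
      vertex 24.725 22.999 15.000
      vertex 28.000 14.000 15.000
    endloop
  endfacet
  facet normal 0.5000 0.8660 0.0000
    outer loop
      vertex 24.725 22.999 0.000
      vertex 16.431 27.787 0.000
      vertex 16.431 27.787 15.000
    endloop
  endfacet
  facet normal 0.5000 0.8660 0.0000
    outer loop
      vertex 24.725 22.999 0.000
      vertex 16.431 27.787 15.000
      vertex 24.725 22.999 15.000
    endloop
  endfacet
  facet normal -0.1737 0.9848 0.0000
    outer loop
      vertex 16.431 27.787 0.000
      vertex 7.000 26.124 0.000
      vertex 7.000 26.124 15.000
    endloop
  endfacet
  facet normal -0.1737 0.9848 0.0000
    outer loop
      vertex 16.431 27.787 0.000
      vertex 7.000 26.124 15.000
      vertex 16.431 27.787 15.000
    endloop
  endfacet
  facet normal -0.7660 0.6428 0.0000
    outer loop
      vertex 7.000 26.124 0.000
      vertex 0.844 18.788 0.000
      vertex 0.844 18.788 15.000
    endloop
  endfacet
  facet normal -0.7660 0.6428 0.0000
    outer loop
      vertex 7.000 26.124 0.000
      vertex 0.844 18.788 15.000
      vertex 7.000 26.124 15.000
    endloop
  endfacet
  facet normal -1.0000 0.0000 0.0000
    outer loop
      vertex 0.844 18.788 0.000
      vertex 0.844 9.212 0.000
      vertex 0.844 9.212 15.000
    endloop
  endfacet
  facet normal -1.0000 0.0000 0.0000
    outer loop
      vertex 0.844 18.788 0.000
      vertex 0.844 9.212 15.000
      vertex 0.844 18.788 15.000
    endloop
  endfacet
  facet normal -0.7660 -0.6428 0.0000
    outer loop
      vertex 0.844 9.212 0.000
      vertex 7.000 1.876 0.000
      vertex 7.000 1.876 15.000
    endloop
  endfacet
  facet normal -0.7660 -0.6428 0.0000
    outer loop
      vertex 0.844 9.212 0.000
      vertex 7.000 1.876 15.000
      vertex 0.844 9.212 15.000
    endloop
  endfacet
  facet normal -0.1737 -0.9848 0.0000
    outer loop
      vertex 7.000 1.876 0.000
      vertex 16.431 0.213 0.000
      vertex 16.431 0.213 15.000
    endloop
  endfacet
  facet normal -0.1737 -0.9848 0.0000
    outer loop
      vertex 7.000 1.876 0.000
      vertex 16.431 0.213 15.000
      vertex 7.000 1.876 15.000
    endloop
  endfacet
  facet normal 0.5000 -0.8660 0.0000
    outer loop
      vertex 16.431 0.213 0.000
      vertex 24.725 5.001 0.000
      vertex 24.725 5.001 15.000
    endloop
  endfacet
  facet normal 0.5000 -0.8660 0.0000
    outer loop
      vertex 16.431 0.213 0.000
      vertex 24.725 5.001 15.000
      vertex 16.431 0.213 15.000
    endloop
  endfacet
  facet normal 0.9397 -0.3420 0.0000
    outer loop
      vertex 24.725 5.001 0.000
      vertex 28.000 14.000 0.000
      vertex 28.000 14.000 15.000
    endloop
  endfacet
  facet normal 0.9397 -0.3420 0.0000
    outer loop
      vertex 24.725 5.001 0.000
      vertex 28.000 14.000 15.000
      vertex 24.725 5.001 15.000
    endloop
  endfacet
endsolid part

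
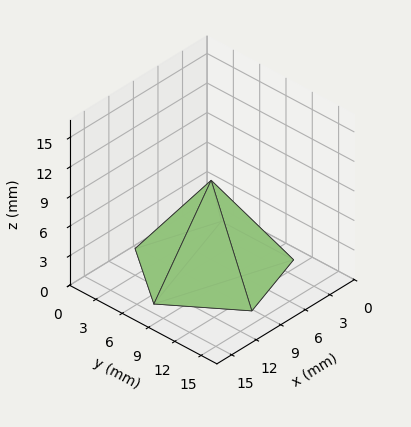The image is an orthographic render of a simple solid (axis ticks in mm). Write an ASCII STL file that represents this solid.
Reading the render: the shape is a regular 5-sided pyramid, base circumscribed radius ≈ 7 mm, apex at z ≈ 9 mm (dimensions read to the nearest mm from the axis ticks). For the STL, each face is triangulated and given an outward normal.

solid part
  facet normal 0.0000 0.0000 -1.0000
    outer loop
      vertex 1.337 11.114 0.000
      vertex 9.163 13.657 0.000
      vertex 14.000 7.000 0.000
    endloop
  endfacet
  facet normal 0.0000 0.0000 -1.0000
    outer loop
      vertex 1.337 2.886 0.000
      vertex 1.337 11.114 0.000
      vertex 14.000 7.000 0.000
    endloop
  endfacet
  facet normal 0.0000 0.0000 -1.0000
    outer loop
      vertex 9.163 0.343 0.000
      vertex 1.337 2.886 0.000
      vertex 14.000 7.000 0.000
    endloop
  endfacet
  facet normal 0.6847 0.4975 0.5326
    outer loop
      vertex 14.000 7.000 0.000
      vertex 9.163 13.657 0.000
      vertex 7.000 7.000 9.000
    endloop
  endfacet
  facet normal -0.2616 0.8050 0.5325
    outer loop
      vertex 9.163 13.657 0.000
      vertex 1.337 11.114 0.000
      vertex 7.000 7.000 9.000
    endloop
  endfacet
  facet normal -0.8464 0.0000 0.5326
    outer loop
      vertex 1.337 11.114 0.000
      vertex 1.337 2.886 0.000
      vertex 7.000 7.000 9.000
    endloop
  endfacet
  facet normal -0.2616 -0.8050 0.5325
    outer loop
      vertex 1.337 2.886 0.000
      vertex 9.163 0.343 0.000
      vertex 7.000 7.000 9.000
    endloop
  endfacet
  facet normal 0.6847 -0.4975 0.5326
    outer loop
      vertex 9.163 0.343 0.000
      vertex 14.000 7.000 0.000
      vertex 7.000 7.000 9.000
    endloop
  endfacet
endsolid part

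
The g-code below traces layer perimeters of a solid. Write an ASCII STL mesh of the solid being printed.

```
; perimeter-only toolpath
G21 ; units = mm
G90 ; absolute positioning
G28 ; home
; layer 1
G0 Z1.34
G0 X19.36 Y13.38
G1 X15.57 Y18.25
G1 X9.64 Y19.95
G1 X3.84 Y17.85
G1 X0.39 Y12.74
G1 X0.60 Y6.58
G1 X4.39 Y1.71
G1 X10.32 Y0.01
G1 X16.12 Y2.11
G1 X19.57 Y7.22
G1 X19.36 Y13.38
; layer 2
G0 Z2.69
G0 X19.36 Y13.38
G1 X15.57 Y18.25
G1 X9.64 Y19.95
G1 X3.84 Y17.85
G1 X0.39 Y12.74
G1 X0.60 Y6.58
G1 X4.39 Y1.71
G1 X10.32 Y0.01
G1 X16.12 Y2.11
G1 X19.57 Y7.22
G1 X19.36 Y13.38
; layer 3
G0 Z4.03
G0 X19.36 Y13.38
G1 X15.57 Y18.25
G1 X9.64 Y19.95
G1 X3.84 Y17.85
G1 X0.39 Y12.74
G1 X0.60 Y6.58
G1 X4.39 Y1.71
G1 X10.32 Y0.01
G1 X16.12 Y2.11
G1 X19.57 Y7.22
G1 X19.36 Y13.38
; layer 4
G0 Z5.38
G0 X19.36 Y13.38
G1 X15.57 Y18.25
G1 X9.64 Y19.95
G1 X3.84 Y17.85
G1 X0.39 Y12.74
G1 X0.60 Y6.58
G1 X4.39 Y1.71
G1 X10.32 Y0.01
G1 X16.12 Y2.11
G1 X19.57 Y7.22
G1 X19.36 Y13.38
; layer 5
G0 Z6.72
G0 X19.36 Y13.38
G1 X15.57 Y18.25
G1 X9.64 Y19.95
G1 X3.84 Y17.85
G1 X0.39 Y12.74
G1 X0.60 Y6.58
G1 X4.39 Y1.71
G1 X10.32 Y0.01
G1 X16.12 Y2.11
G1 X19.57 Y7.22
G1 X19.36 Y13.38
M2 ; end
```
solid part
  facet normal 0.0000 0.0000 -1.0000
    outer loop
      vertex 9.64 19.95 0.00
      vertex 15.57 18.25 0.00
      vertex 19.36 13.38 0.00
    endloop
  endfacet
  facet normal 0.0000 0.0000 -1.0000
    outer loop
      vertex 3.84 17.85 0.00
      vertex 9.64 19.95 0.00
      vertex 19.36 13.38 0.00
    endloop
  endfacet
  facet normal 0.0000 0.0000 -1.0000
    outer loop
      vertex 0.39 12.74 0.00
      vertex 3.84 17.85 0.00
      vertex 19.36 13.38 0.00
    endloop
  endfacet
  facet normal 0.0000 0.0000 -1.0000
    outer loop
      vertex 0.60 6.58 0.00
      vertex 0.39 12.74 0.00
      vertex 19.36 13.38 0.00
    endloop
  endfacet
  facet normal 0.0000 0.0000 -1.0000
    outer loop
      vertex 4.39 1.71 0.00
      vertex 0.60 6.58 0.00
      vertex 19.36 13.38 0.00
    endloop
  endfacet
  facet normal 0.0000 0.0000 -1.0000
    outer loop
      vertex 10.32 0.01 0.00
      vertex 4.39 1.71 0.00
      vertex 19.36 13.38 0.00
    endloop
  endfacet
  facet normal 0.0000 0.0000 -1.0000
    outer loop
      vertex 16.12 2.11 0.00
      vertex 10.32 0.01 0.00
      vertex 19.36 13.38 0.00
    endloop
  endfacet
  facet normal 0.0000 0.0000 -1.0000
    outer loop
      vertex 19.57 7.22 0.00
      vertex 16.12 2.11 0.00
      vertex 19.36 13.38 0.00
    endloop
  endfacet
  facet normal 0.0000 0.0000 1.0000
    outer loop
      vertex 19.36 13.38 6.72
      vertex 15.57 18.25 6.72
      vertex 9.64 19.95 6.72
    endloop
  endfacet
  facet normal 0.0000 0.0000 1.0000
    outer loop
      vertex 19.36 13.38 6.72
      vertex 9.64 19.95 6.72
      vertex 3.84 17.85 6.72
    endloop
  endfacet
  facet normal 0.0000 0.0000 1.0000
    outer loop
      vertex 19.36 13.38 6.72
      vertex 3.84 17.85 6.72
      vertex 0.39 12.74 6.72
    endloop
  endfacet
  facet normal 0.0000 0.0000 1.0000
    outer loop
      vertex 19.36 13.38 6.72
      vertex 0.39 12.74 6.72
      vertex 0.60 6.58 6.72
    endloop
  endfacet
  facet normal 0.0000 0.0000 1.0000
    outer loop
      vertex 19.36 13.38 6.72
      vertex 0.60 6.58 6.72
      vertex 4.39 1.71 6.72
    endloop
  endfacet
  facet normal 0.0000 0.0000 1.0000
    outer loop
      vertex 19.36 13.38 6.72
      vertex 4.39 1.71 6.72
      vertex 10.32 0.01 6.72
    endloop
  endfacet
  facet normal 0.0000 0.0000 1.0000
    outer loop
      vertex 19.36 13.38 6.72
      vertex 10.32 0.01 6.72
      vertex 16.12 2.11 6.72
    endloop
  endfacet
  facet normal 0.0000 0.0000 1.0000
    outer loop
      vertex 19.36 13.38 6.72
      vertex 16.12 2.11 6.72
      vertex 19.57 7.22 6.72
    endloop
  endfacet
  facet normal 0.7892 0.6142 0.0000
    outer loop
      vertex 19.36 13.38 0.00
      vertex 15.57 18.25 0.00
      vertex 15.57 18.25 6.72
    endloop
  endfacet
  facet normal 0.7892 0.6142 0.0000
    outer loop
      vertex 19.36 13.38 0.00
      vertex 15.57 18.25 6.72
      vertex 19.36 13.38 6.72
    endloop
  endfacet
  facet normal 0.2756 0.9613 0.0000
    outer loop
      vertex 15.57 18.25 0.00
      vertex 9.64 19.95 0.00
      vertex 9.64 19.95 6.72
    endloop
  endfacet
  facet normal 0.2756 0.9613 0.0000
    outer loop
      vertex 15.57 18.25 0.00
      vertex 9.64 19.95 6.72
      vertex 15.57 18.25 6.72
    endloop
  endfacet
  facet normal -0.3404 0.9403 0.0000
    outer loop
      vertex 9.64 19.95 0.00
      vertex 3.84 17.85 0.00
      vertex 3.84 17.85 6.72
    endloop
  endfacet
  facet normal -0.3404 0.9403 0.0000
    outer loop
      vertex 9.64 19.95 0.00
      vertex 3.84 17.85 6.72
      vertex 9.64 19.95 6.72
    endloop
  endfacet
  facet normal -0.8288 0.5596 0.0000
    outer loop
      vertex 3.84 17.85 0.00
      vertex 0.39 12.74 0.00
      vertex 0.39 12.74 6.72
    endloop
  endfacet
  facet normal -0.8288 0.5596 0.0000
    outer loop
      vertex 3.84 17.85 0.00
      vertex 0.39 12.74 6.72
      vertex 3.84 17.85 6.72
    endloop
  endfacet
  facet normal -0.9994 -0.0341 0.0000
    outer loop
      vertex 0.39 12.74 0.00
      vertex 0.60 6.58 0.00
      vertex 0.60 6.58 6.72
    endloop
  endfacet
  facet normal -0.9994 -0.0341 0.0000
    outer loop
      vertex 0.39 12.74 0.00
      vertex 0.60 6.58 6.72
      vertex 0.39 12.74 6.72
    endloop
  endfacet
  facet normal -0.7892 -0.6142 0.0000
    outer loop
      vertex 0.60 6.58 0.00
      vertex 4.39 1.71 0.00
      vertex 4.39 1.71 6.72
    endloop
  endfacet
  facet normal -0.7892 -0.6142 0.0000
    outer loop
      vertex 0.60 6.58 0.00
      vertex 4.39 1.71 6.72
      vertex 0.60 6.58 6.72
    endloop
  endfacet
  facet normal -0.2756 -0.9613 0.0000
    outer loop
      vertex 4.39 1.71 0.00
      vertex 10.32 0.01 0.00
      vertex 10.32 0.01 6.72
    endloop
  endfacet
  facet normal -0.2756 -0.9613 0.0000
    outer loop
      vertex 4.39 1.71 0.00
      vertex 10.32 0.01 6.72
      vertex 4.39 1.71 6.72
    endloop
  endfacet
  facet normal 0.3404 -0.9403 0.0000
    outer loop
      vertex 10.32 0.01 0.00
      vertex 16.12 2.11 0.00
      vertex 16.12 2.11 6.72
    endloop
  endfacet
  facet normal 0.3404 -0.9403 0.0000
    outer loop
      vertex 10.32 0.01 0.00
      vertex 16.12 2.11 6.72
      vertex 10.32 0.01 6.72
    endloop
  endfacet
  facet normal 0.8288 -0.5596 0.0000
    outer loop
      vertex 16.12 2.11 0.00
      vertex 19.57 7.22 0.00
      vertex 19.57 7.22 6.72
    endloop
  endfacet
  facet normal 0.8288 -0.5596 0.0000
    outer loop
      vertex 16.12 2.11 0.00
      vertex 19.57 7.22 6.72
      vertex 16.12 2.11 6.72
    endloop
  endfacet
  facet normal 0.9994 0.0341 0.0000
    outer loop
      vertex 19.57 7.22 0.00
      vertex 19.36 13.38 0.00
      vertex 19.36 13.38 6.72
    endloop
  endfacet
  facet normal 0.9994 0.0341 0.0000
    outer loop
      vertex 19.57 7.22 0.00
      vertex 19.36 13.38 6.72
      vertex 19.57 7.22 6.72
    endloop
  endfacet
endsolid part

The G0 Z moves step by Δz≈1.34 mm. Every layer's G1 loop is the same polygon, so the solid is a straight extrusion of it from z=0 to z≈6.72. Closing with flat bottom and top caps and triangulating gives 36 facets — a regular 10-sided prism (a cylinder approximated with 10 flat sides), circumscribed radius ≈ 9.98 mm, height ≈ 6.72 mm.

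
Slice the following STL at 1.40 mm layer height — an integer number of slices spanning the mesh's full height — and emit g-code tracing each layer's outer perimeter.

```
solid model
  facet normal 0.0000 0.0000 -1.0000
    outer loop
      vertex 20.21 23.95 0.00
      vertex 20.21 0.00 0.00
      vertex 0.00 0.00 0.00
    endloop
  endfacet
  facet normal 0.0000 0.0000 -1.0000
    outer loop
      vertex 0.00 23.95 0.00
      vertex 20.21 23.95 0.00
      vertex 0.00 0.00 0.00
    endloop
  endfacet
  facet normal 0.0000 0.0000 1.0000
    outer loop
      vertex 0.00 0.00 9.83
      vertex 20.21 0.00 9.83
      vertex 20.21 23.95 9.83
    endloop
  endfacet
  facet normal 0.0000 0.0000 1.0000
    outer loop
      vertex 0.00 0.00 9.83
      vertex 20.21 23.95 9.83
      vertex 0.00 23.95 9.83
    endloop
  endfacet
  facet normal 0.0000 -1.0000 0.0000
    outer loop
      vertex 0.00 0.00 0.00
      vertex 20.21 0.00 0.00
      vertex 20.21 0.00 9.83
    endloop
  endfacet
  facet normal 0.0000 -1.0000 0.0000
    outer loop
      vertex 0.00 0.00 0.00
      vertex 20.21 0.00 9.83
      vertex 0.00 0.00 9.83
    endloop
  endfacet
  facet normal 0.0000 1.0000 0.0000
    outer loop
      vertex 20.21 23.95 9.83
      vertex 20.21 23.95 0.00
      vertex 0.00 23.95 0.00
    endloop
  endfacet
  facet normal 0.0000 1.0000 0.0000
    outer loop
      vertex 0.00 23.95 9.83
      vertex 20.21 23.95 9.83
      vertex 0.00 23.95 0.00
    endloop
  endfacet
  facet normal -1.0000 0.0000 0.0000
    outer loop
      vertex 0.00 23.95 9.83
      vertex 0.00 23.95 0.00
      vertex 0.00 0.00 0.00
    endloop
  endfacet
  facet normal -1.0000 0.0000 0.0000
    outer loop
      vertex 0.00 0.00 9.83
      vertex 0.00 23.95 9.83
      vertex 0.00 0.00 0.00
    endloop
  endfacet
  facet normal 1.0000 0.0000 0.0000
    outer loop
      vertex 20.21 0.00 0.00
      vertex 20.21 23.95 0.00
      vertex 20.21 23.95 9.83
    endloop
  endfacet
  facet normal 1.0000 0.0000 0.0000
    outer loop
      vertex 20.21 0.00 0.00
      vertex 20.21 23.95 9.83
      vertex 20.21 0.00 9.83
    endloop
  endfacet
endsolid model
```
; perimeter-only toolpath
G21 ; units = mm
G90 ; absolute positioning
G28 ; home
; layer 1
G0 Z1.40
G0 X0.00 Y0.00
G1 X20.21 Y0.00
G1 X20.21 Y23.95
G1 X0.00 Y23.95
G1 X0.00 Y0.00
; layer 2
G0 Z2.81
G0 X0.00 Y0.00
G1 X20.21 Y0.00
G1 X20.21 Y23.95
G1 X0.00 Y23.95
G1 X0.00 Y0.00
; layer 3
G0 Z4.21
G0 X0.00 Y0.00
G1 X20.21 Y0.00
G1 X20.21 Y23.95
G1 X0.00 Y23.95
G1 X0.00 Y0.00
; layer 4
G0 Z5.62
G0 X0.00 Y0.00
G1 X20.21 Y0.00
G1 X20.21 Y23.95
G1 X0.00 Y23.95
G1 X0.00 Y0.00
; layer 5
G0 Z7.02
G0 X0.00 Y0.00
G1 X20.21 Y0.00
G1 X20.21 Y23.95
G1 X0.00 Y23.95
G1 X0.00 Y0.00
; layer 6
G0 Z8.43
G0 X0.00 Y0.00
G1 X20.21 Y0.00
G1 X20.21 Y23.95
G1 X0.00 Y23.95
G1 X0.00 Y0.00
; layer 7
G0 Z9.83
G0 X0.00 Y0.00
G1 X20.21 Y0.00
G1 X20.21 Y23.95
G1 X0.00 Y23.95
G1 X0.00 Y0.00
M2 ; end

The solid is a rectangular box, roughly 20.2 × 23.9 mm footprint and 9.83 mm tall. Slicing at Δz = 1.40 mm — 7 equal slices spanning the solid's height, so layer i sits at z = i·h/7 — gives 7 non-empty perimeters. Each is a 4-segment closed polygon; G0 lifts to the layer z and rapids to the start vertex, then G1 traces the edges.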